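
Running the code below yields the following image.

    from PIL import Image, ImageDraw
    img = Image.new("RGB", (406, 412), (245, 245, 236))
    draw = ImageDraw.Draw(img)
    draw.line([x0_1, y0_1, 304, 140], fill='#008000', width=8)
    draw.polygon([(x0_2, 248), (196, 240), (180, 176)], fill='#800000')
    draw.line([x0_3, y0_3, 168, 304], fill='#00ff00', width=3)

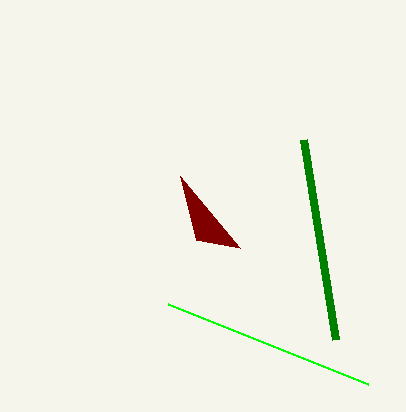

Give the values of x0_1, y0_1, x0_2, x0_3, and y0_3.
x0_1 = 336
y0_1 = 340
x0_2 = 240
x0_3 = 368
y0_3 = 384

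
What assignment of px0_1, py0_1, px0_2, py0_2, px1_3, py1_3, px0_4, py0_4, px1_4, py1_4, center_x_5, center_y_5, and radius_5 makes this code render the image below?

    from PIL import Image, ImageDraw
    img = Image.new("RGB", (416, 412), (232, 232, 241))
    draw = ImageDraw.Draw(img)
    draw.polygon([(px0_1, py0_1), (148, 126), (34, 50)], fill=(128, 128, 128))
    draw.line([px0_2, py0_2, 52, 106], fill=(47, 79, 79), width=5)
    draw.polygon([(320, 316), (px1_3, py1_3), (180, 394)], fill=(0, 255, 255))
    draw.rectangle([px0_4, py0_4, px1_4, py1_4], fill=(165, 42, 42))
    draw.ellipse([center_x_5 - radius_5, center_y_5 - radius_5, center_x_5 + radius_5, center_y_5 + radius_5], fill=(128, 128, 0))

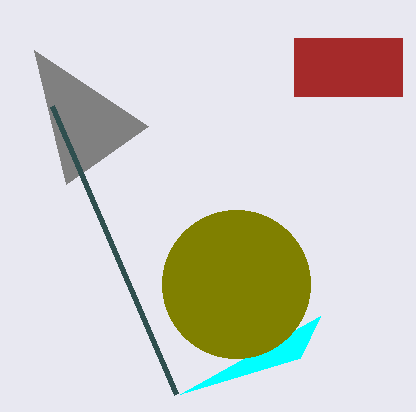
px0_1 = 66
py0_1 = 184
px0_2 = 176
py0_2 = 394
px1_3 = 300
py1_3 = 358
px0_4 = 294
py0_4 = 38
px1_4 = 402
py1_4 = 96
center_x_5 = 236
center_y_5 = 284
radius_5 = 74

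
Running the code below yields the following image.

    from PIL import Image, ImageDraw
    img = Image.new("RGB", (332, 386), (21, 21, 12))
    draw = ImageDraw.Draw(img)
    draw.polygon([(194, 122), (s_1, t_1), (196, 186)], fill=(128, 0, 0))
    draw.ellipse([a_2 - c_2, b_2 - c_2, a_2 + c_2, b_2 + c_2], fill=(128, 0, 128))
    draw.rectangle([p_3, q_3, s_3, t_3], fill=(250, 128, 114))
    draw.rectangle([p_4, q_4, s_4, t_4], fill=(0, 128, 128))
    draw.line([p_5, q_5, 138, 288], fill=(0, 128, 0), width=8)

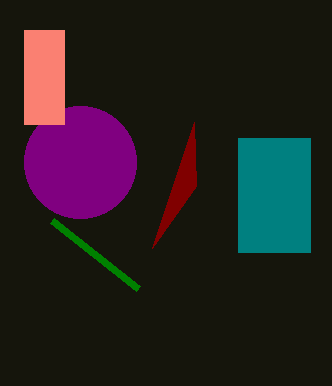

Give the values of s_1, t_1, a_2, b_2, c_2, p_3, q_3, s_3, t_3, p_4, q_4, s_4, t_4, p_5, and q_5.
s_1 = 152, t_1 = 248, a_2 = 80, b_2 = 162, c_2 = 56, p_3 = 24, q_3 = 30, s_3 = 64, t_3 = 124, p_4 = 238, q_4 = 138, s_4 = 310, t_4 = 252, p_5 = 52, q_5 = 220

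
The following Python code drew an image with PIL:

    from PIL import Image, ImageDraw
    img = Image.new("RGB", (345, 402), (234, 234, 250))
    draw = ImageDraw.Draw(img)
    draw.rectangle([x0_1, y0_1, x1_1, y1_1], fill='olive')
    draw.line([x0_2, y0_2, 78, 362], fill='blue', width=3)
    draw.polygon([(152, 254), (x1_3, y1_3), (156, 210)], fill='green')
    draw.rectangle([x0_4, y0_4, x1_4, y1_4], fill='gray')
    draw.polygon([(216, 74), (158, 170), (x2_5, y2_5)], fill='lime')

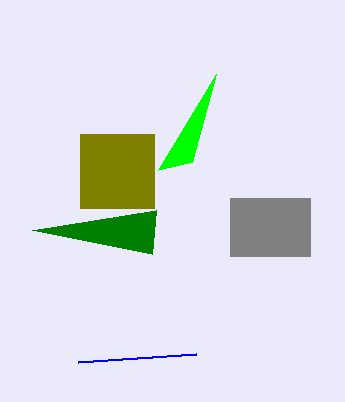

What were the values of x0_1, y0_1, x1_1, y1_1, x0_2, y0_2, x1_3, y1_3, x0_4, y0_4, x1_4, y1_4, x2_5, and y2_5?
x0_1 = 80; y0_1 = 134; x1_1 = 154; y1_1 = 208; x0_2 = 196; y0_2 = 354; x1_3 = 32; y1_3 = 230; x0_4 = 230; y0_4 = 198; x1_4 = 310; y1_4 = 256; x2_5 = 192; y2_5 = 162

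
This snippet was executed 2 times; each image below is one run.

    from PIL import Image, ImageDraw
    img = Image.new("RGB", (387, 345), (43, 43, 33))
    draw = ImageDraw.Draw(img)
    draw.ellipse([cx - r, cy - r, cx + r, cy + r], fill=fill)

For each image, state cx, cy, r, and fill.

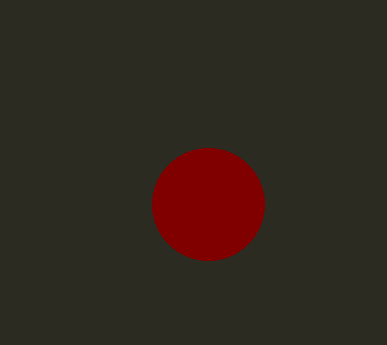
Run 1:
cx = 208; cy = 204; r = 56; fill = 'maroon'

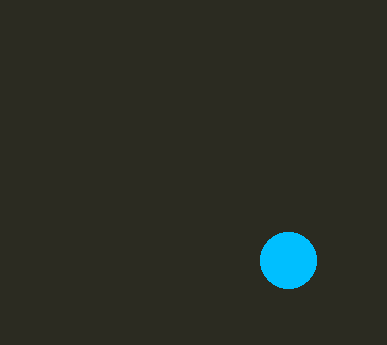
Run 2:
cx = 288, cy = 260, r = 28, fill = 'deepskyblue'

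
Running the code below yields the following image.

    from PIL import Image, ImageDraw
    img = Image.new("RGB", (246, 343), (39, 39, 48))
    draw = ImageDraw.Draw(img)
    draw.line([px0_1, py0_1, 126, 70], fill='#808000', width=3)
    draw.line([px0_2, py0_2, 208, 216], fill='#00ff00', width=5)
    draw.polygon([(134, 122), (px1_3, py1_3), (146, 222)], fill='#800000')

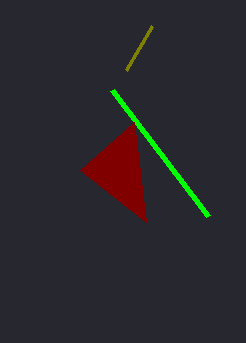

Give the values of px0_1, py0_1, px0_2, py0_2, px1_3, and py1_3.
px0_1 = 152; py0_1 = 26; px0_2 = 112; py0_2 = 90; px1_3 = 80; py1_3 = 170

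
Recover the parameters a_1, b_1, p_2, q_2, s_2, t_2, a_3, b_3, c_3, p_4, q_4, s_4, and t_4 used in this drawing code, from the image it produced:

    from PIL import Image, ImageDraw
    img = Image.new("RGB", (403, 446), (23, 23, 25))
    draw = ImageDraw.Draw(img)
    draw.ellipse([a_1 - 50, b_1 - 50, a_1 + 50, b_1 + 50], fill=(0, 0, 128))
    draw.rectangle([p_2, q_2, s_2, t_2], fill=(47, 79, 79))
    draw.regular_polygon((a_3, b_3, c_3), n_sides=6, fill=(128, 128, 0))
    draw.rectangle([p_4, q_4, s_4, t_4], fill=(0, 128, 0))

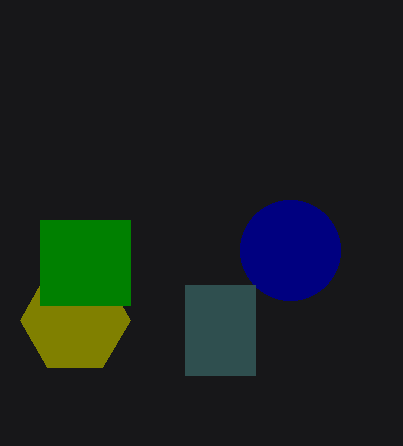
a_1 = 290
b_1 = 250
p_2 = 185
q_2 = 285
s_2 = 255
t_2 = 375
a_3 = 75
b_3 = 320
c_3 = 55
p_4 = 40
q_4 = 220
s_4 = 130
t_4 = 305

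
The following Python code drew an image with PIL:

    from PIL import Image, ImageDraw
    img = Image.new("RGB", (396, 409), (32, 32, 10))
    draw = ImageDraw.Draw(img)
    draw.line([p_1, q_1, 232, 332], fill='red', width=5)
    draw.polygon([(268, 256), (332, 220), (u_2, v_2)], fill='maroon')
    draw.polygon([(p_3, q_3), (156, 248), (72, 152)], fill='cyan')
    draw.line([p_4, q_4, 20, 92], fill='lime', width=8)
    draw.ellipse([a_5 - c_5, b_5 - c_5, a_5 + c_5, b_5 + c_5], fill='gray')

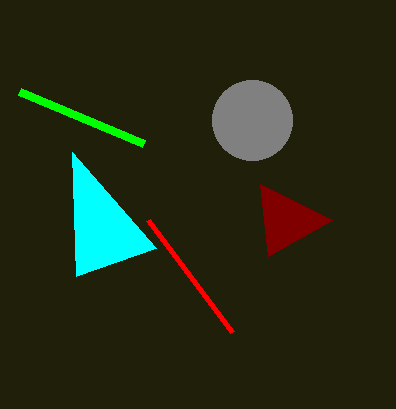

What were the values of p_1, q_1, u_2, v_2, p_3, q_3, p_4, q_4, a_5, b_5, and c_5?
p_1 = 148
q_1 = 220
u_2 = 260
v_2 = 184
p_3 = 76
q_3 = 276
p_4 = 144
q_4 = 144
a_5 = 252
b_5 = 120
c_5 = 40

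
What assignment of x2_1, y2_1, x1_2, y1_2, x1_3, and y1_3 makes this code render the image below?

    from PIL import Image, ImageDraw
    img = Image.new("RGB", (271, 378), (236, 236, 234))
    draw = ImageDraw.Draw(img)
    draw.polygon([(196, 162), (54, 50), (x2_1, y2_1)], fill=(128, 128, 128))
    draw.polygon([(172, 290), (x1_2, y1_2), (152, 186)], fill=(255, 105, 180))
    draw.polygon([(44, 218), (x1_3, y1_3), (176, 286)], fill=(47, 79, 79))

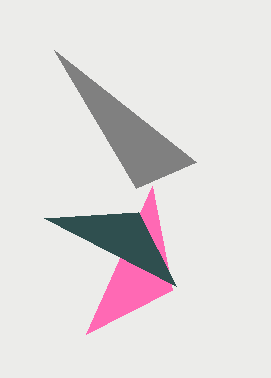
x2_1 = 136
y2_1 = 188
x1_2 = 86
y1_2 = 334
x1_3 = 138
y1_3 = 212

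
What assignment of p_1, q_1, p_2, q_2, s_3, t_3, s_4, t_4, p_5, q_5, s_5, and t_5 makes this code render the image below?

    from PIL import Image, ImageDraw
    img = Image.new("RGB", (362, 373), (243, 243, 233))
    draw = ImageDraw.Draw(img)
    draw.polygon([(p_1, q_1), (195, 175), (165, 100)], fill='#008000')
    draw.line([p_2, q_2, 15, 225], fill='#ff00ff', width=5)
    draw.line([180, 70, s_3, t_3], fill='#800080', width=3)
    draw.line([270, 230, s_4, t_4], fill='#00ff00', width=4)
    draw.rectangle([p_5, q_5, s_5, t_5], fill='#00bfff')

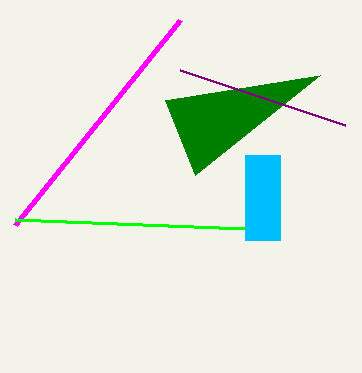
p_1 = 320, q_1 = 75, p_2 = 180, q_2 = 20, s_3 = 345, t_3 = 125, s_4 = 15, t_4 = 220, p_5 = 245, q_5 = 155, s_5 = 280, t_5 = 240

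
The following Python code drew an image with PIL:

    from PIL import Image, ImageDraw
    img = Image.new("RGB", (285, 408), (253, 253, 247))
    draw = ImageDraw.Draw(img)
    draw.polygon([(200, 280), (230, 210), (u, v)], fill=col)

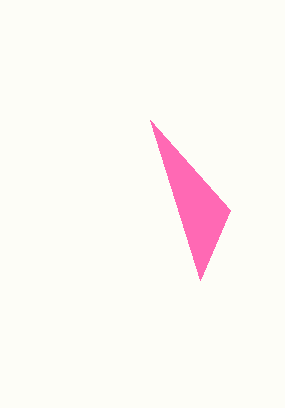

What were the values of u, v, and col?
u = 150; v = 120; col = 'hotpink'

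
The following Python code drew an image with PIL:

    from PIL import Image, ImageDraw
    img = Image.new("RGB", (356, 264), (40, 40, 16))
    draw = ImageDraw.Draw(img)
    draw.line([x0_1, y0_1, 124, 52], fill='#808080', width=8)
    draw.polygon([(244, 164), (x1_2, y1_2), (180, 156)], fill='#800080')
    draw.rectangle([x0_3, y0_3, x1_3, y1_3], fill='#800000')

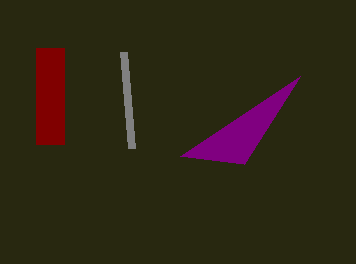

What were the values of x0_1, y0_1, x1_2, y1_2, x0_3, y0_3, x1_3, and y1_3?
x0_1 = 132
y0_1 = 148
x1_2 = 300
y1_2 = 76
x0_3 = 36
y0_3 = 48
x1_3 = 64
y1_3 = 144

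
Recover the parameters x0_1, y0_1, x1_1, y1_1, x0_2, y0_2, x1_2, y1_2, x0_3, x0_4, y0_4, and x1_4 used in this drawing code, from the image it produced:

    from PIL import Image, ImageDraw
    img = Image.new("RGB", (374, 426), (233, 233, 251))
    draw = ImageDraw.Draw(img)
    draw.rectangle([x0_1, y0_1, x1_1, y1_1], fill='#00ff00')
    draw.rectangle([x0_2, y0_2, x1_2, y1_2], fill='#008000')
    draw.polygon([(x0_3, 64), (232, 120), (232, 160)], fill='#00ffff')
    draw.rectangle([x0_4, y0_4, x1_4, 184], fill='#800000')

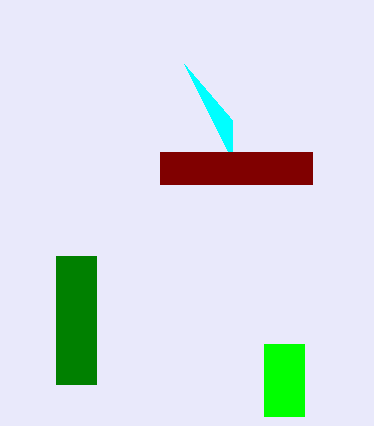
x0_1 = 264; y0_1 = 344; x1_1 = 304; y1_1 = 416; x0_2 = 56; y0_2 = 256; x1_2 = 96; y1_2 = 384; x0_3 = 184; x0_4 = 160; y0_4 = 152; x1_4 = 312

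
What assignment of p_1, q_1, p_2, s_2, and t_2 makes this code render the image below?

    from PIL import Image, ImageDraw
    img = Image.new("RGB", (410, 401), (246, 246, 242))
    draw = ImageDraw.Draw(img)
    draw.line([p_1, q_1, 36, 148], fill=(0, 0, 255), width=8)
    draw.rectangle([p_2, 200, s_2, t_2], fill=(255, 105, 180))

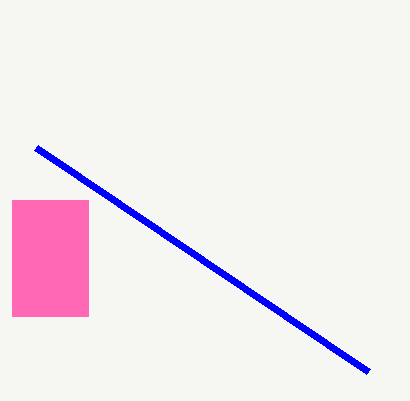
p_1 = 368, q_1 = 372, p_2 = 12, s_2 = 88, t_2 = 316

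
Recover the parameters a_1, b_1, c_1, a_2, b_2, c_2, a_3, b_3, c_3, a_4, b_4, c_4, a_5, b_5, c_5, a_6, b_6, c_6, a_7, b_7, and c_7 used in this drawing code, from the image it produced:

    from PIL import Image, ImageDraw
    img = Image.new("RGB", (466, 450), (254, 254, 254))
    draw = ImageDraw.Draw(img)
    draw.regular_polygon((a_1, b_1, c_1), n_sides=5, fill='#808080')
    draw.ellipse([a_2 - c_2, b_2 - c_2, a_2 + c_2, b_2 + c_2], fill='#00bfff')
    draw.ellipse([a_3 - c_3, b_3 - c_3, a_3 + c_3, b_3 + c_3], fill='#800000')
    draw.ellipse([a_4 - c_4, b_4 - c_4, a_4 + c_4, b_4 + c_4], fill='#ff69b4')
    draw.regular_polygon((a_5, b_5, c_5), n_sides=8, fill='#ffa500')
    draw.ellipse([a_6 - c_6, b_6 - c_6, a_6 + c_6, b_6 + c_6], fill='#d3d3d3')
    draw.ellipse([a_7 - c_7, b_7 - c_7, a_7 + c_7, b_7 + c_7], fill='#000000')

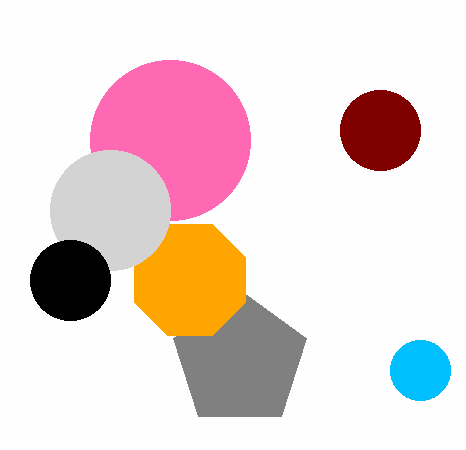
a_1 = 240
b_1 = 360
c_1 = 70
a_2 = 420
b_2 = 370
c_2 = 30
a_3 = 380
b_3 = 130
c_3 = 40
a_4 = 170
b_4 = 140
c_4 = 80
a_5 = 190
b_5 = 280
c_5 = 60
a_6 = 110
b_6 = 210
c_6 = 60
a_7 = 70
b_7 = 280
c_7 = 40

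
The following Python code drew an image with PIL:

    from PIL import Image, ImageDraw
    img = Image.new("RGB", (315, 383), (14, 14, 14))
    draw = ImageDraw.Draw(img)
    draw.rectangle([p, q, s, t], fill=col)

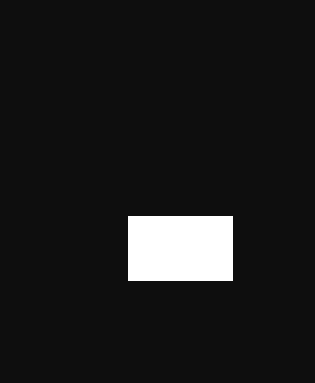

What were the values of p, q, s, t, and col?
p = 128; q = 216; s = 232; t = 280; col = 'white'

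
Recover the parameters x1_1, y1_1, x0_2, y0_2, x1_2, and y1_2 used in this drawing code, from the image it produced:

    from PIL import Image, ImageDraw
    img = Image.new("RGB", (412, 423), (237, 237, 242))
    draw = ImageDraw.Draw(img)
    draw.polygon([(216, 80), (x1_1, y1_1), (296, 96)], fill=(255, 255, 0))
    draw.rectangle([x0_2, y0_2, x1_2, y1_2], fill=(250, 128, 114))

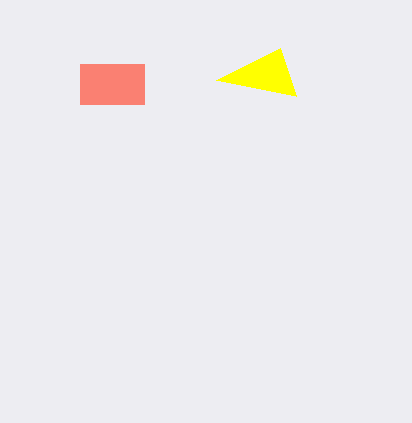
x1_1 = 280, y1_1 = 48, x0_2 = 80, y0_2 = 64, x1_2 = 144, y1_2 = 104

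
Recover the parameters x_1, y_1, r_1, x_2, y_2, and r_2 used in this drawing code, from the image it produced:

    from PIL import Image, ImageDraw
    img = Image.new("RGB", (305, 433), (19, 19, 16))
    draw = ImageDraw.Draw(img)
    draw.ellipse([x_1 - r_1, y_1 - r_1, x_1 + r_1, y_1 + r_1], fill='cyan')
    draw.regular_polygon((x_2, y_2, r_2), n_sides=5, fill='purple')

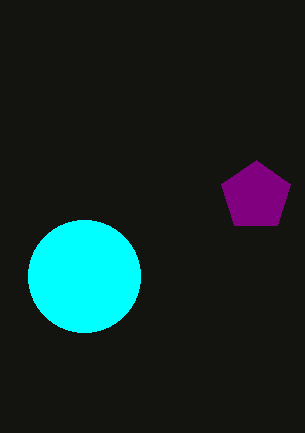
x_1 = 84; y_1 = 276; r_1 = 56; x_2 = 256; y_2 = 196; r_2 = 36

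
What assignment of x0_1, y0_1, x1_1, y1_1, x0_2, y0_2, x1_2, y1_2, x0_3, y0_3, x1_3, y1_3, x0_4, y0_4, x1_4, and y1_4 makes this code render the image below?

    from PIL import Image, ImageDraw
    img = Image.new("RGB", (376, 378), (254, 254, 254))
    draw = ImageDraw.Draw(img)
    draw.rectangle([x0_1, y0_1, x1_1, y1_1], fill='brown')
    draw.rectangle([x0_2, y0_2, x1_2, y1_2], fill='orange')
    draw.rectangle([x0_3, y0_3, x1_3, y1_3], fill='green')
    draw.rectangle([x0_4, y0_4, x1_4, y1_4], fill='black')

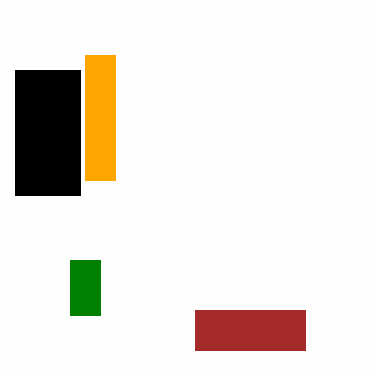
x0_1 = 195
y0_1 = 310
x1_1 = 305
y1_1 = 350
x0_2 = 85
y0_2 = 55
x1_2 = 115
y1_2 = 180
x0_3 = 70
y0_3 = 260
x1_3 = 100
y1_3 = 315
x0_4 = 15
y0_4 = 70
x1_4 = 80
y1_4 = 195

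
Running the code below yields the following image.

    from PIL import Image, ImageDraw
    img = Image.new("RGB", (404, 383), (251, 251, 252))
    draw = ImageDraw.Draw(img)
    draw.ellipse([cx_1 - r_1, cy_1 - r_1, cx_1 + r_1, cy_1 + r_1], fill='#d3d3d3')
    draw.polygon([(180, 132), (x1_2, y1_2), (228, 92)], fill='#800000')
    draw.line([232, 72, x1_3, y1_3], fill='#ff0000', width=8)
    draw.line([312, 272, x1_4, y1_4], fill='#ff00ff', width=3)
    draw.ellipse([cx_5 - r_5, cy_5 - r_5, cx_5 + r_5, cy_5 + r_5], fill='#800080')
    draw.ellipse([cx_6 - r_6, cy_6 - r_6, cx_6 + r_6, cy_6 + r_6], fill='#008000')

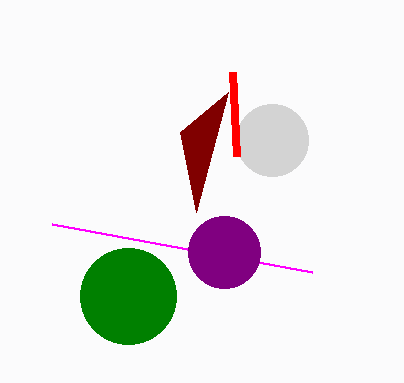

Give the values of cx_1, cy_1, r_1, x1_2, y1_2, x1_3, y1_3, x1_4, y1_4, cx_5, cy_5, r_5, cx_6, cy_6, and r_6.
cx_1 = 272
cy_1 = 140
r_1 = 36
x1_2 = 196
y1_2 = 212
x1_3 = 236
y1_3 = 156
x1_4 = 52
y1_4 = 224
cx_5 = 224
cy_5 = 252
r_5 = 36
cx_6 = 128
cy_6 = 296
r_6 = 48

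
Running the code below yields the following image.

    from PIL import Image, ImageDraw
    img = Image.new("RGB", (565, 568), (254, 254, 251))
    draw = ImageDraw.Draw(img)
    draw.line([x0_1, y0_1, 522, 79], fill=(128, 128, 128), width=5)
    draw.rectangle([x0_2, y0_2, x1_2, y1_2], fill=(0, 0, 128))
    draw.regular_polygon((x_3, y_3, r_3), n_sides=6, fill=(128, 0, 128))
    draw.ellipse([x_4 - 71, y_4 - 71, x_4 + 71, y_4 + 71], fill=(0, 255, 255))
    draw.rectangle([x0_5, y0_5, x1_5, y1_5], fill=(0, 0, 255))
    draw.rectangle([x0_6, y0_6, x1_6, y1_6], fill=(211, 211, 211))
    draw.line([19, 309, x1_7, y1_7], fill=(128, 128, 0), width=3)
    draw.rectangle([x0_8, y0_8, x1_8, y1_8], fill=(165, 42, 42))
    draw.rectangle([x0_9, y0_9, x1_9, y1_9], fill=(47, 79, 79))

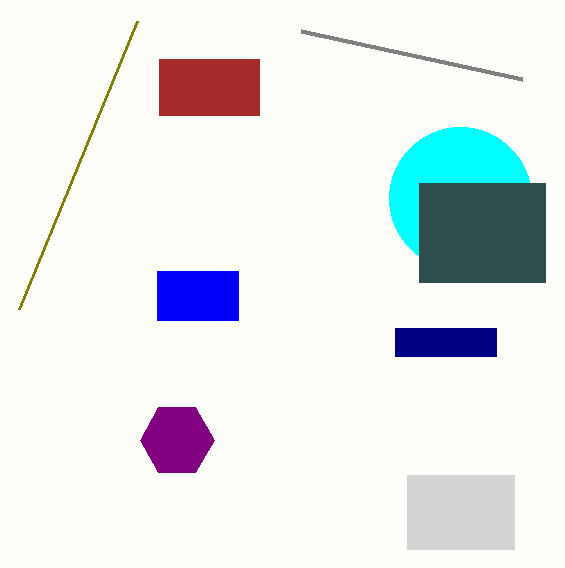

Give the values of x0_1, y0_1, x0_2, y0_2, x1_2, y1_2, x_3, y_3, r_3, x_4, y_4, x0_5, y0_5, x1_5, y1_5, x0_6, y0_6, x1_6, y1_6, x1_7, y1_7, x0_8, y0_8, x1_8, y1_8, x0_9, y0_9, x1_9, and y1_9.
x0_1 = 301
y0_1 = 31
x0_2 = 395
y0_2 = 328
x1_2 = 496
y1_2 = 356
x_3 = 177
y_3 = 440
r_3 = 37
x_4 = 460
y_4 = 198
x0_5 = 157
y0_5 = 271
x1_5 = 238
y1_5 = 320
x0_6 = 407
y0_6 = 475
x1_6 = 514
y1_6 = 549
x1_7 = 137
y1_7 = 21
x0_8 = 159
y0_8 = 59
x1_8 = 259
y1_8 = 115
x0_9 = 419
y0_9 = 183
x1_9 = 545
y1_9 = 282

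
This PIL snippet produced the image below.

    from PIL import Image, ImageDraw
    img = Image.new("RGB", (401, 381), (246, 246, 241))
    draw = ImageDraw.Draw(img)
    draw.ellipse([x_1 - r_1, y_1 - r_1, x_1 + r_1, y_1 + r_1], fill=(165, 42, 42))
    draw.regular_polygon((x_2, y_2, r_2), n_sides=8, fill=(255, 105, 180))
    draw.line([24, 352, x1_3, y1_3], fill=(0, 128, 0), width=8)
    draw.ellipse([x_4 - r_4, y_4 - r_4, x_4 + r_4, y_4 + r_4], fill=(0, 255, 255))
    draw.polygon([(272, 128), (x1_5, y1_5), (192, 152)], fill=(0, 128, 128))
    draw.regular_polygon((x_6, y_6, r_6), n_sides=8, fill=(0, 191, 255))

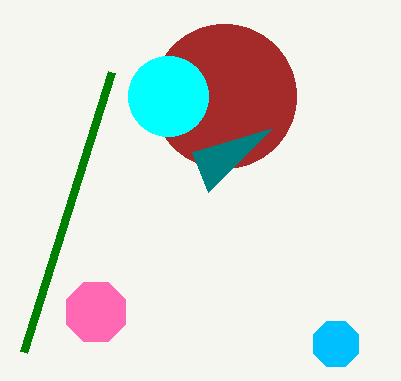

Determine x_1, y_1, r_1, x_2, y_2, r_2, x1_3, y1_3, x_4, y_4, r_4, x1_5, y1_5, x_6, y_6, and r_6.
x_1 = 224; y_1 = 96; r_1 = 72; x_2 = 96; y_2 = 312; r_2 = 32; x1_3 = 112; y1_3 = 72; x_4 = 168; y_4 = 96; r_4 = 40; x1_5 = 208; y1_5 = 192; x_6 = 336; y_6 = 344; r_6 = 24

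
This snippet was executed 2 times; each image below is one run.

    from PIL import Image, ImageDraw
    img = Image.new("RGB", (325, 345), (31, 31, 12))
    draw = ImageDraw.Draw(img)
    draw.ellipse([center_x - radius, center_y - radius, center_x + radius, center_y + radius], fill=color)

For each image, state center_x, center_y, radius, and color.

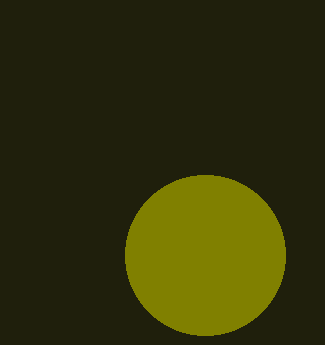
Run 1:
center_x = 205
center_y = 255
radius = 80
color = 'olive'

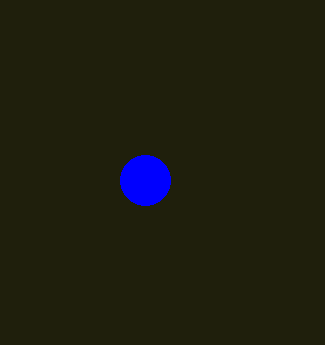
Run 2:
center_x = 145; center_y = 180; radius = 25; color = 'blue'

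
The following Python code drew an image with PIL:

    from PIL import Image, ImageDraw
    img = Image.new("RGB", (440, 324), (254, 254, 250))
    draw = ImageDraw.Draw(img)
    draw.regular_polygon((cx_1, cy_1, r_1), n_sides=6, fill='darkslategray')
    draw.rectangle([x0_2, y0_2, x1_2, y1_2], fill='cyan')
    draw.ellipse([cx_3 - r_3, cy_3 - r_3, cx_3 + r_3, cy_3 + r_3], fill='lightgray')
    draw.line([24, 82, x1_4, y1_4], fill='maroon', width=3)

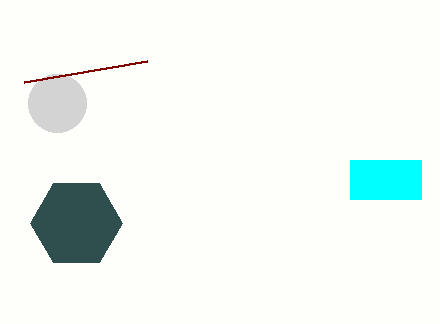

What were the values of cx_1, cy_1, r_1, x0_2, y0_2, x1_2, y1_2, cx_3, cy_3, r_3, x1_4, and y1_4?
cx_1 = 76; cy_1 = 223; r_1 = 46; x0_2 = 350; y0_2 = 160; x1_2 = 421; y1_2 = 199; cx_3 = 57; cy_3 = 103; r_3 = 29; x1_4 = 147; y1_4 = 61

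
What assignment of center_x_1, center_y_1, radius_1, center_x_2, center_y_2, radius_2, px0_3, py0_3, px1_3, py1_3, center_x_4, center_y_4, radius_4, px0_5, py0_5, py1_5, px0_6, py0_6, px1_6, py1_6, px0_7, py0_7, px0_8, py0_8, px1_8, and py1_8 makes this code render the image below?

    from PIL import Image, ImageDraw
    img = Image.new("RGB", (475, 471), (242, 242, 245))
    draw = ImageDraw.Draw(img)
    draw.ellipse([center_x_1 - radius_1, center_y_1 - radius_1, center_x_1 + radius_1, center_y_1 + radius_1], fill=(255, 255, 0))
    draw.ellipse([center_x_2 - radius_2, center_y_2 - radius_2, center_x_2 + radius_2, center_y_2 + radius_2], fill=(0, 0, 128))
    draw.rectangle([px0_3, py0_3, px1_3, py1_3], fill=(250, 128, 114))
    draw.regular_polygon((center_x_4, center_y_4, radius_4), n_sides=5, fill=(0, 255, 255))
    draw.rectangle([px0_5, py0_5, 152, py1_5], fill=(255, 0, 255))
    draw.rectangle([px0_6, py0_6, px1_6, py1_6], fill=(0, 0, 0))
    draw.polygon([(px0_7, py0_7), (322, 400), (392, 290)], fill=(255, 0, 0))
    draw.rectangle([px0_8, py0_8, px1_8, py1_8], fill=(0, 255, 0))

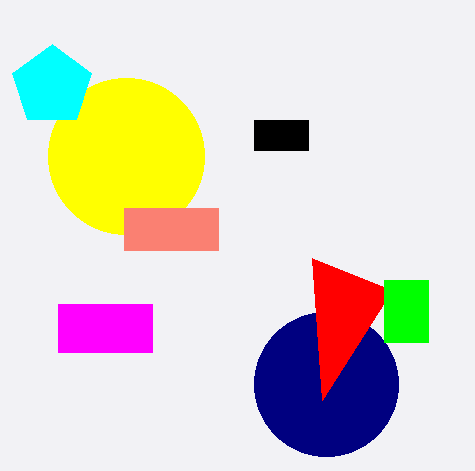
center_x_1 = 126, center_y_1 = 156, radius_1 = 78, center_x_2 = 326, center_y_2 = 384, radius_2 = 72, px0_3 = 124, py0_3 = 208, px1_3 = 218, py1_3 = 250, center_x_4 = 52, center_y_4 = 86, radius_4 = 42, px0_5 = 58, py0_5 = 304, py1_5 = 352, px0_6 = 254, py0_6 = 120, px1_6 = 308, py1_6 = 150, px0_7 = 312, py0_7 = 258, px0_8 = 384, py0_8 = 280, px1_8 = 428, py1_8 = 342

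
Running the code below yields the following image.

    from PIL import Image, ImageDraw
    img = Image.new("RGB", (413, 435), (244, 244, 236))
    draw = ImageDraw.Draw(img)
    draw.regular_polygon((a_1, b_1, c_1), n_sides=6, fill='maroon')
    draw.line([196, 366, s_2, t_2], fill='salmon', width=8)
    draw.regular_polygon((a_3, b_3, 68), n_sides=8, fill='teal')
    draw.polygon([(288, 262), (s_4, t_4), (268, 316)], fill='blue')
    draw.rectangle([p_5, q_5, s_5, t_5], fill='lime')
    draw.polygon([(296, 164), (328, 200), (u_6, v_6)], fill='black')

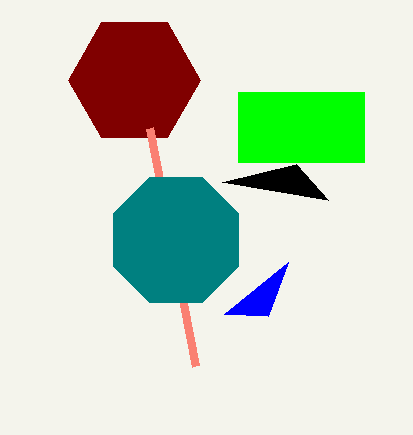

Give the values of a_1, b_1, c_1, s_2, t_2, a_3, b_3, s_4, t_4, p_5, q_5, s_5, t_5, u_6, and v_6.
a_1 = 134
b_1 = 80
c_1 = 66
s_2 = 150
t_2 = 128
a_3 = 176
b_3 = 240
s_4 = 224
t_4 = 314
p_5 = 238
q_5 = 92
s_5 = 364
t_5 = 162
u_6 = 222
v_6 = 182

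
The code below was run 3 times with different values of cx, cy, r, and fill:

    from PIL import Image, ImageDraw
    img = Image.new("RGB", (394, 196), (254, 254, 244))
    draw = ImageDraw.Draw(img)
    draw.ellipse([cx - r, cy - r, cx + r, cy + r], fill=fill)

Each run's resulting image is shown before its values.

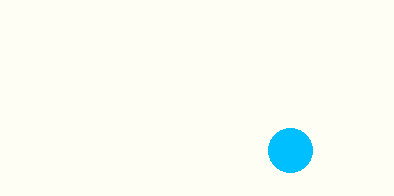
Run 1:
cx = 290; cy = 150; r = 22; fill = 'deepskyblue'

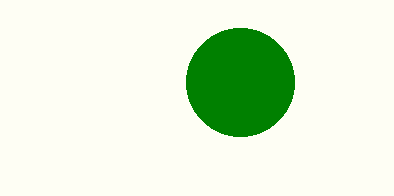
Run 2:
cx = 240; cy = 82; r = 54; fill = 'green'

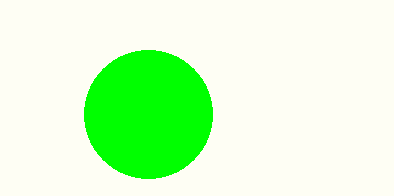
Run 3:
cx = 148, cy = 114, r = 64, fill = 'lime'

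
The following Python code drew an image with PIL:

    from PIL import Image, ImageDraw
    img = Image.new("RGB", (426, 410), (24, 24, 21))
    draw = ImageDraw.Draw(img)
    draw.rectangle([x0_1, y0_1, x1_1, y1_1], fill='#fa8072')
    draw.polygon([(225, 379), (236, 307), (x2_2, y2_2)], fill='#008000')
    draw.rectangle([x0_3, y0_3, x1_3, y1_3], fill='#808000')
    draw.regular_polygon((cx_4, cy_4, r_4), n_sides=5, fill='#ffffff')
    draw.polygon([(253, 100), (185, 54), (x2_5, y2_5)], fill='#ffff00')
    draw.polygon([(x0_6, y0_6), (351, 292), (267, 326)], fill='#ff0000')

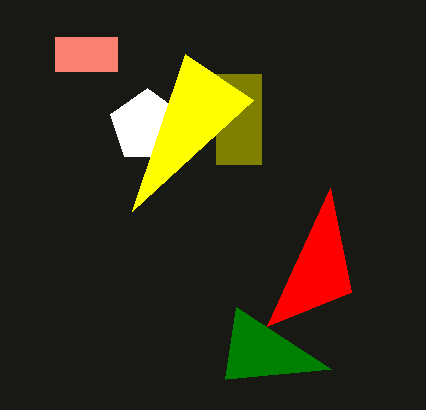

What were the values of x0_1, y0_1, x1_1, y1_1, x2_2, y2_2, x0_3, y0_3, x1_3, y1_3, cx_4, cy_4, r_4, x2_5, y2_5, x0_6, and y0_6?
x0_1 = 55
y0_1 = 37
x1_1 = 117
y1_1 = 71
x2_2 = 331
y2_2 = 369
x0_3 = 216
y0_3 = 74
x1_3 = 261
y1_3 = 164
cx_4 = 147
cy_4 = 126
r_4 = 38
x2_5 = 132
y2_5 = 211
x0_6 = 330
y0_6 = 188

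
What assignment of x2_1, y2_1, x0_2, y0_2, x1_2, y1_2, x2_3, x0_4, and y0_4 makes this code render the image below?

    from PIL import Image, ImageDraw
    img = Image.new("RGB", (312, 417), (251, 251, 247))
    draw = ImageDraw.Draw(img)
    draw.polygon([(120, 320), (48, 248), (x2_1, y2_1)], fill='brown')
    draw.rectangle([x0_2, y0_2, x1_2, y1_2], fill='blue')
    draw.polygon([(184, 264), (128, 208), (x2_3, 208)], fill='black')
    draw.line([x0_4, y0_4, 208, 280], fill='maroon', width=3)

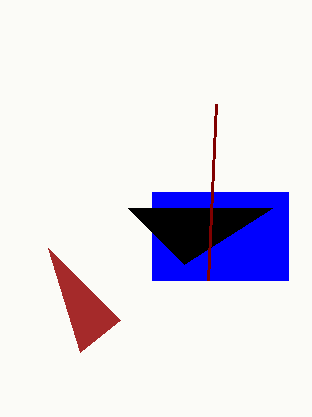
x2_1 = 80; y2_1 = 352; x0_2 = 152; y0_2 = 192; x1_2 = 288; y1_2 = 280; x2_3 = 272; x0_4 = 216; y0_4 = 104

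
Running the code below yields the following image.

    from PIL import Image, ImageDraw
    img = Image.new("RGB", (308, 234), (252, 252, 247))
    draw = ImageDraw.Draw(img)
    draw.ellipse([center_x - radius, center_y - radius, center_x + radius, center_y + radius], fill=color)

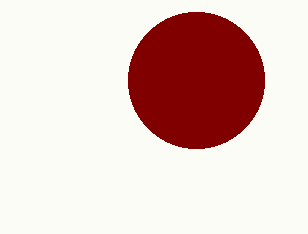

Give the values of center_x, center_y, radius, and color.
center_x = 196; center_y = 80; radius = 68; color = 'maroon'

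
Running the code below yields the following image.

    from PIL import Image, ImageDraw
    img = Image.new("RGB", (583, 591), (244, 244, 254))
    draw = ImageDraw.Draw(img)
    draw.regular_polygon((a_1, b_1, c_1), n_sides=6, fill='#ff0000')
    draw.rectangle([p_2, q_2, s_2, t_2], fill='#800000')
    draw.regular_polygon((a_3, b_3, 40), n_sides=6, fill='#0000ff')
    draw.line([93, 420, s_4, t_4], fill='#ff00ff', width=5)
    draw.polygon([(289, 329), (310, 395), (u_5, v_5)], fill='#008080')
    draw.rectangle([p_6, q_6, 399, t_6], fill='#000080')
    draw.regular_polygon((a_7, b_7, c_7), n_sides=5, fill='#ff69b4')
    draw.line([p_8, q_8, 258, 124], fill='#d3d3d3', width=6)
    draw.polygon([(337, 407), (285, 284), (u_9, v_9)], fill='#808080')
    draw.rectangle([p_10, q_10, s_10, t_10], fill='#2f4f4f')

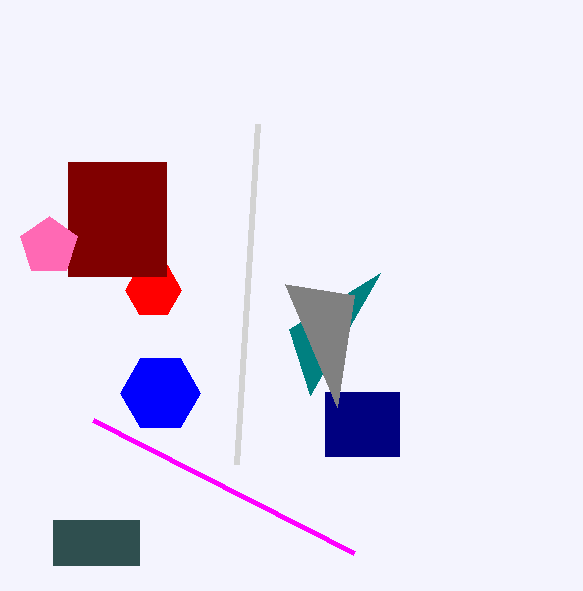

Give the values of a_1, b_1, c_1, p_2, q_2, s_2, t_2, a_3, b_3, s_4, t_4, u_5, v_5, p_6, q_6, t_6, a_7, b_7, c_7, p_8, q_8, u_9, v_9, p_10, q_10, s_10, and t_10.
a_1 = 153; b_1 = 290; c_1 = 28; p_2 = 68; q_2 = 162; s_2 = 166; t_2 = 276; a_3 = 160; b_3 = 393; s_4 = 354; t_4 = 553; u_5 = 380; v_5 = 273; p_6 = 325; q_6 = 392; t_6 = 456; a_7 = 49; b_7 = 246; c_7 = 30; p_8 = 237; q_8 = 464; u_9 = 354; v_9 = 295; p_10 = 53; q_10 = 520; s_10 = 139; t_10 = 565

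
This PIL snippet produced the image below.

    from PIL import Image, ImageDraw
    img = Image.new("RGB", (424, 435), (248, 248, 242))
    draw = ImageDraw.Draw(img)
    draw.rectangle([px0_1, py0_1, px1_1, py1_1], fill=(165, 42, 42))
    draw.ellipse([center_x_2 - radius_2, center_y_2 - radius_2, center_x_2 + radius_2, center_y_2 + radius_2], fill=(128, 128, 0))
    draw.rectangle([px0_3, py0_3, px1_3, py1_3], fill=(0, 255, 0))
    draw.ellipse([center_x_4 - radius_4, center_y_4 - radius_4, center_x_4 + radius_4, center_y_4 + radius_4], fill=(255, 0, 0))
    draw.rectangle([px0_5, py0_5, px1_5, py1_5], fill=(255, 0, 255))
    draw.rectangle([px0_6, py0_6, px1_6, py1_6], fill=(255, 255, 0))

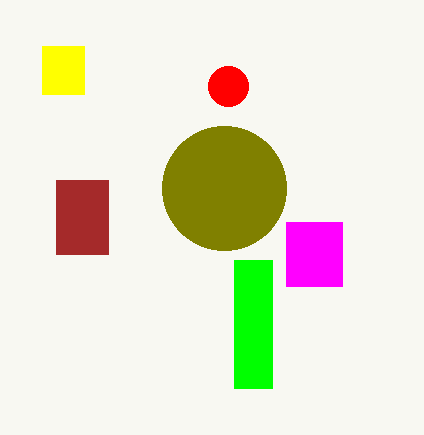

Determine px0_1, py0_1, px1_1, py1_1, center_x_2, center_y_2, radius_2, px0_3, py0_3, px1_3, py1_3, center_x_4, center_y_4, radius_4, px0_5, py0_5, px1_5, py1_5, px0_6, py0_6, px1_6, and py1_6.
px0_1 = 56; py0_1 = 180; px1_1 = 108; py1_1 = 254; center_x_2 = 224; center_y_2 = 188; radius_2 = 62; px0_3 = 234; py0_3 = 260; px1_3 = 272; py1_3 = 388; center_x_4 = 228; center_y_4 = 86; radius_4 = 20; px0_5 = 286; py0_5 = 222; px1_5 = 342; py1_5 = 286; px0_6 = 42; py0_6 = 46; px1_6 = 84; py1_6 = 94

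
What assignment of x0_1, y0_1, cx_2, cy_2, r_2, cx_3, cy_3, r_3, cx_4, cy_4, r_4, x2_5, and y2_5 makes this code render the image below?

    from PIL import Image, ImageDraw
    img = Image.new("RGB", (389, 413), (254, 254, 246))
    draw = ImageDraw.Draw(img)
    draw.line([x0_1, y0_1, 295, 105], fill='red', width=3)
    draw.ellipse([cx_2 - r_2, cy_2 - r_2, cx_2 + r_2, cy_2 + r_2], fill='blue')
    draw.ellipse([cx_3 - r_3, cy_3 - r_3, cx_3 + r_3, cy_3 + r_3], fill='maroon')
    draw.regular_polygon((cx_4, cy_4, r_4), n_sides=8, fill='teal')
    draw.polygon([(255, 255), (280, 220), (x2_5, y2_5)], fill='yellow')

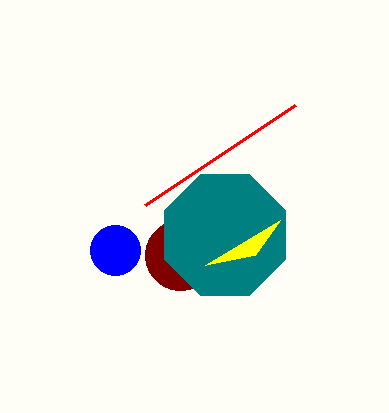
x0_1 = 145
y0_1 = 205
cx_2 = 115
cy_2 = 250
r_2 = 25
cx_3 = 180
cy_3 = 255
r_3 = 35
cx_4 = 225
cy_4 = 235
r_4 = 65
x2_5 = 205
y2_5 = 265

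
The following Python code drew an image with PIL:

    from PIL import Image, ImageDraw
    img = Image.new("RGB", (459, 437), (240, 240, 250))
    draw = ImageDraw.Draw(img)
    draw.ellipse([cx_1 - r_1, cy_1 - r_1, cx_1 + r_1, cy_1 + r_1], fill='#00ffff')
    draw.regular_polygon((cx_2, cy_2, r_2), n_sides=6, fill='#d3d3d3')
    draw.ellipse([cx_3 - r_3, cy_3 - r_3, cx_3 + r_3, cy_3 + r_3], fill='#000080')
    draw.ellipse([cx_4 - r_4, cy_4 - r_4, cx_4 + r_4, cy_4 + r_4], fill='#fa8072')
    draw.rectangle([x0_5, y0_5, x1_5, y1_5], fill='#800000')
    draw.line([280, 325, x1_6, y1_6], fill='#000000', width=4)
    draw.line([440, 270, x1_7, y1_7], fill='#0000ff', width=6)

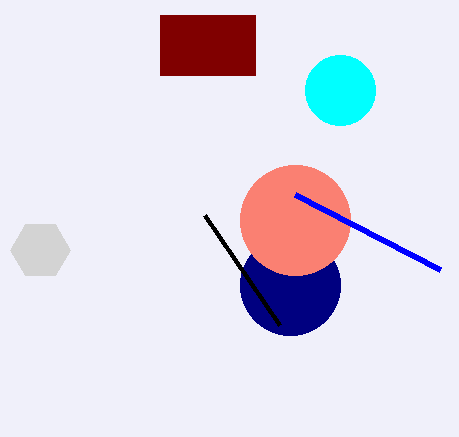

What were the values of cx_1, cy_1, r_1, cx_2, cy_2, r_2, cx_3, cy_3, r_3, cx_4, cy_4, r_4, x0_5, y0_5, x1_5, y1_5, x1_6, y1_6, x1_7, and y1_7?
cx_1 = 340
cy_1 = 90
r_1 = 35
cx_2 = 40
cy_2 = 250
r_2 = 30
cx_3 = 290
cy_3 = 285
r_3 = 50
cx_4 = 295
cy_4 = 220
r_4 = 55
x0_5 = 160
y0_5 = 15
x1_5 = 255
y1_5 = 75
x1_6 = 205
y1_6 = 215
x1_7 = 295
y1_7 = 195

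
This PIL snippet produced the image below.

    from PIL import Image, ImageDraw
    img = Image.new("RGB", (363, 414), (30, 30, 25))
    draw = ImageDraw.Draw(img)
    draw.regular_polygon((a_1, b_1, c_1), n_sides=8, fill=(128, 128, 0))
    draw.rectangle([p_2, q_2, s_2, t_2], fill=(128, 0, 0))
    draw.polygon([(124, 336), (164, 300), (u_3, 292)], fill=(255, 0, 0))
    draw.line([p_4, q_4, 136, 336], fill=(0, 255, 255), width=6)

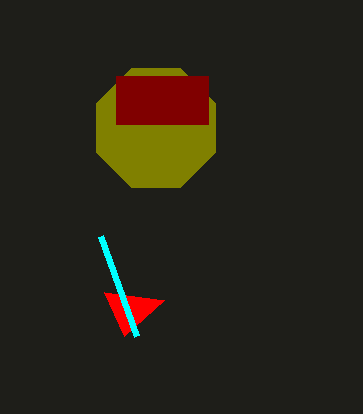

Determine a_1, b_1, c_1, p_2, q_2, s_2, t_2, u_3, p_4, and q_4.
a_1 = 156, b_1 = 128, c_1 = 64, p_2 = 116, q_2 = 76, s_2 = 208, t_2 = 124, u_3 = 104, p_4 = 100, q_4 = 236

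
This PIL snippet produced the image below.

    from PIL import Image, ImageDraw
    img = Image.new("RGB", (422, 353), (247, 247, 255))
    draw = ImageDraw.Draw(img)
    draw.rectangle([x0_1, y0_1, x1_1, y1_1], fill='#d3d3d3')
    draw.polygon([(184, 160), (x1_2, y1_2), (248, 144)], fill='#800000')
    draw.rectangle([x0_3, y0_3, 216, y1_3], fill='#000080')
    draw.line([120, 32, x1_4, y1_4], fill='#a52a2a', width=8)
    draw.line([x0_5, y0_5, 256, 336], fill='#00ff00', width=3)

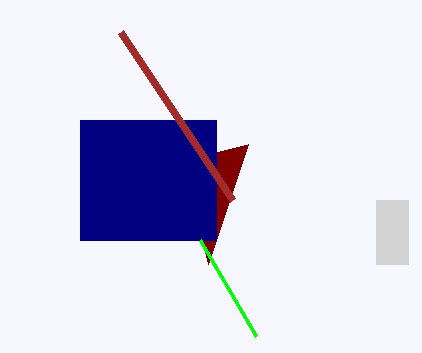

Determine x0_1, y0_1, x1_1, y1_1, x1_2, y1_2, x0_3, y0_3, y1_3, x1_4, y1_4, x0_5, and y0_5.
x0_1 = 376, y0_1 = 200, x1_1 = 408, y1_1 = 264, x1_2 = 208, y1_2 = 264, x0_3 = 80, y0_3 = 120, y1_3 = 240, x1_4 = 232, y1_4 = 200, x0_5 = 200, y0_5 = 240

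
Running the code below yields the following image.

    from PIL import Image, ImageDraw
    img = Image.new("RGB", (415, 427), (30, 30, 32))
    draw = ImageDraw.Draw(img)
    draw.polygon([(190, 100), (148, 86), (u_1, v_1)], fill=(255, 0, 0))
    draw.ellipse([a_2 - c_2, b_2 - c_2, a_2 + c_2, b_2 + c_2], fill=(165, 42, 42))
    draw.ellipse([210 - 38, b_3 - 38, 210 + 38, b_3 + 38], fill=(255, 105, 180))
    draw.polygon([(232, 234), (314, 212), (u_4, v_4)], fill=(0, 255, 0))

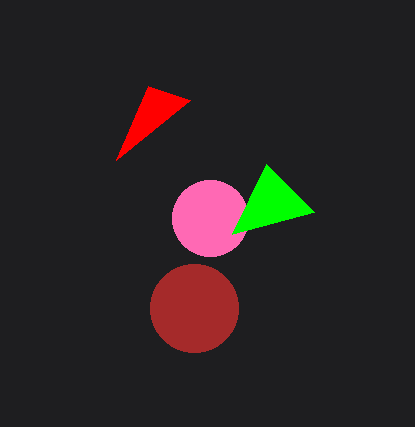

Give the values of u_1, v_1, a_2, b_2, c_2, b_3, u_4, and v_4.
u_1 = 116, v_1 = 160, a_2 = 194, b_2 = 308, c_2 = 44, b_3 = 218, u_4 = 266, v_4 = 164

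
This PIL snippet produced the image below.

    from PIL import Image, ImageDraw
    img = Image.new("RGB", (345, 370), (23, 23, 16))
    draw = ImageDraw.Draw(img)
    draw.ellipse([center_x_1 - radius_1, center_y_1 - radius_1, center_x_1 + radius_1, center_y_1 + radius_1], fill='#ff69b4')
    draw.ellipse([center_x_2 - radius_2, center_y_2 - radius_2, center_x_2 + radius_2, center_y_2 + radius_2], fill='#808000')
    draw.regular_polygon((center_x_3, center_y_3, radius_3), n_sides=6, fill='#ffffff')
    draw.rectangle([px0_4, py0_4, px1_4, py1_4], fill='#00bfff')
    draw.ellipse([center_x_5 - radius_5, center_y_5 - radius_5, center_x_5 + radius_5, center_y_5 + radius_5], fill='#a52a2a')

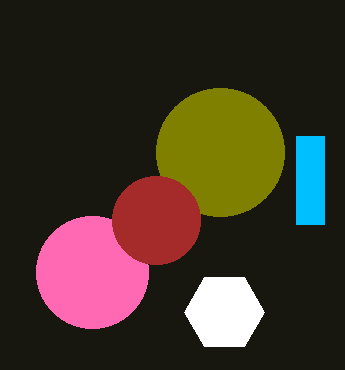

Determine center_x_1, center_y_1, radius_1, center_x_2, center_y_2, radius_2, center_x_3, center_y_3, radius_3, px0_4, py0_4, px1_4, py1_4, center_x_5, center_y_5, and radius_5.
center_x_1 = 92
center_y_1 = 272
radius_1 = 56
center_x_2 = 220
center_y_2 = 152
radius_2 = 64
center_x_3 = 224
center_y_3 = 312
radius_3 = 40
px0_4 = 296
py0_4 = 136
px1_4 = 324
py1_4 = 224
center_x_5 = 156
center_y_5 = 220
radius_5 = 44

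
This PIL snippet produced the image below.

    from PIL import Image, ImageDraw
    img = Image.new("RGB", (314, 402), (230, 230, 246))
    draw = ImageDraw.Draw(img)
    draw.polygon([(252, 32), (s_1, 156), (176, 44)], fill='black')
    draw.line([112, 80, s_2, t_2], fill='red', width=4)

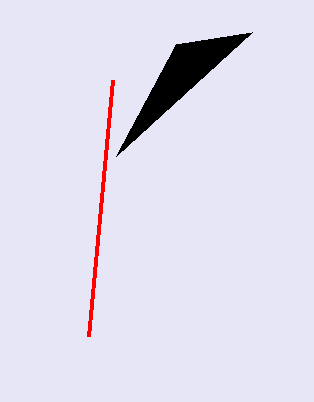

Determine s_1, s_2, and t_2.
s_1 = 116; s_2 = 88; t_2 = 336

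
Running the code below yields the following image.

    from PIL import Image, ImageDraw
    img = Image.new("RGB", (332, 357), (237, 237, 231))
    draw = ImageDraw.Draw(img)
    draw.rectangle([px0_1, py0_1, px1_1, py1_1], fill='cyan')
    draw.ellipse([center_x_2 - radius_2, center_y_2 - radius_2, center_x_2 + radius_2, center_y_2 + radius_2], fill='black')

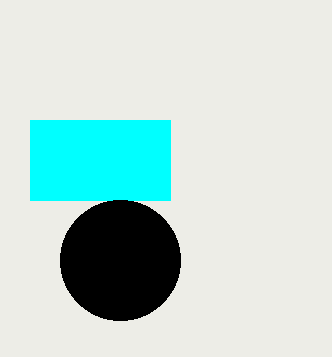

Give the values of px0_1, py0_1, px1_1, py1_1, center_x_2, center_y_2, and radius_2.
px0_1 = 30
py0_1 = 120
px1_1 = 170
py1_1 = 200
center_x_2 = 120
center_y_2 = 260
radius_2 = 60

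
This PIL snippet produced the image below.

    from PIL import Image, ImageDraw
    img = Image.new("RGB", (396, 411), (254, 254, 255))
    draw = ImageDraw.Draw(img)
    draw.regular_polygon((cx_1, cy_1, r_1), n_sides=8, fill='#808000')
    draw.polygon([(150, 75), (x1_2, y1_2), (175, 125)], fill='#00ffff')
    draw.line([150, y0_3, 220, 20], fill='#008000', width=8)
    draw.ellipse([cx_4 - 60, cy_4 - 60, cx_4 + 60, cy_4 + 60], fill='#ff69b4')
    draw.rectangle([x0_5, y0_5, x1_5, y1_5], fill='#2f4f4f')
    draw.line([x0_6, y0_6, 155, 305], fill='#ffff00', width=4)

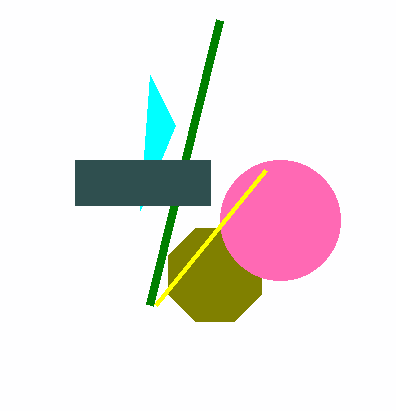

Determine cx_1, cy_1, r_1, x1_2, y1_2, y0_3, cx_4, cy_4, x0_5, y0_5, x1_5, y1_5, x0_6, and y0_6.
cx_1 = 215, cy_1 = 275, r_1 = 50, x1_2 = 140, y1_2 = 210, y0_3 = 305, cx_4 = 280, cy_4 = 220, x0_5 = 75, y0_5 = 160, x1_5 = 210, y1_5 = 205, x0_6 = 265, y0_6 = 170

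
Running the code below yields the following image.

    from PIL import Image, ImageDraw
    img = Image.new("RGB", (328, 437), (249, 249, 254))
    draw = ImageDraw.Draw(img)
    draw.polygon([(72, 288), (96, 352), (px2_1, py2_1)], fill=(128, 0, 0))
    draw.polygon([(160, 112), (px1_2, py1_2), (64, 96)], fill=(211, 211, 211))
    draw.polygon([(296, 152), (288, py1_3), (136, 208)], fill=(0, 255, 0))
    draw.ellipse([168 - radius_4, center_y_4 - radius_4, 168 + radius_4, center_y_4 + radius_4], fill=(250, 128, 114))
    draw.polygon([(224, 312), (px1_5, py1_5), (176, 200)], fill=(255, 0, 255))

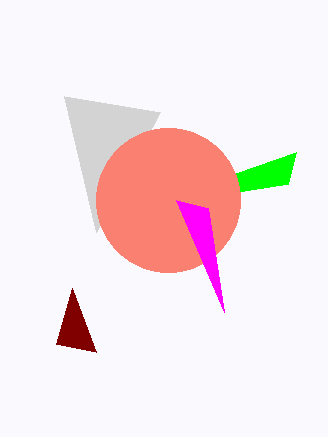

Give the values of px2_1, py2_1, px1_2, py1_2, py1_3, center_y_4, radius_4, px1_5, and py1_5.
px2_1 = 56, py2_1 = 344, px1_2 = 96, py1_2 = 232, py1_3 = 184, center_y_4 = 200, radius_4 = 72, px1_5 = 208, py1_5 = 208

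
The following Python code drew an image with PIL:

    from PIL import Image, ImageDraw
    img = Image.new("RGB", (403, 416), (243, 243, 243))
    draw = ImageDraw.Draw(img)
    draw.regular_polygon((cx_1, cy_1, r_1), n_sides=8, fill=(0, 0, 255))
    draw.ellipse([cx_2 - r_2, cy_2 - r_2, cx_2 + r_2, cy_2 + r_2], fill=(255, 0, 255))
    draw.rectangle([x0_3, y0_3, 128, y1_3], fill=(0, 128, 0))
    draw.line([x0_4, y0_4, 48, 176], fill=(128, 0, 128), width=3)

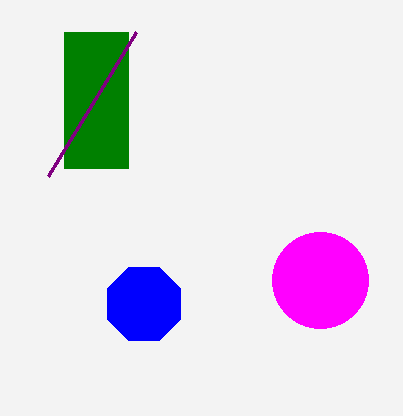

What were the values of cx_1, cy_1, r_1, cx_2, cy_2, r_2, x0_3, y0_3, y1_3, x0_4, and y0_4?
cx_1 = 144, cy_1 = 304, r_1 = 40, cx_2 = 320, cy_2 = 280, r_2 = 48, x0_3 = 64, y0_3 = 32, y1_3 = 168, x0_4 = 136, y0_4 = 32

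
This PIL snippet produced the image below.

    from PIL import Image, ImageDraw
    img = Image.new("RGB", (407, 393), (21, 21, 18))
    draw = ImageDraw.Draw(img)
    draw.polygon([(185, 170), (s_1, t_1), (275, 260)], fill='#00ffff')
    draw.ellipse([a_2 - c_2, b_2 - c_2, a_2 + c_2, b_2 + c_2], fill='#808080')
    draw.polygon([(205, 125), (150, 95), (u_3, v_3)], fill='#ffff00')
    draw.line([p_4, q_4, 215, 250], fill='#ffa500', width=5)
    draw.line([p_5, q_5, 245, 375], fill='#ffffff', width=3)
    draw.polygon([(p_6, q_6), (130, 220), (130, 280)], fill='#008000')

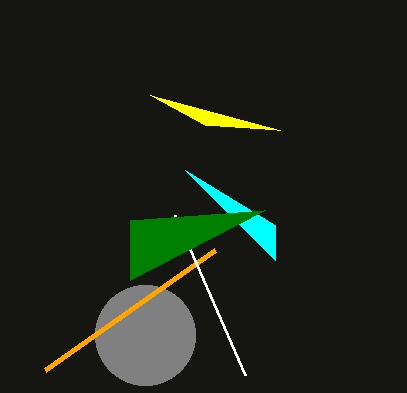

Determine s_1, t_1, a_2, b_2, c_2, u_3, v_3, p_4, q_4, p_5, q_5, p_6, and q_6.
s_1 = 275; t_1 = 225; a_2 = 145; b_2 = 335; c_2 = 50; u_3 = 280; v_3 = 130; p_4 = 45; q_4 = 370; p_5 = 175; q_5 = 215; p_6 = 265; q_6 = 210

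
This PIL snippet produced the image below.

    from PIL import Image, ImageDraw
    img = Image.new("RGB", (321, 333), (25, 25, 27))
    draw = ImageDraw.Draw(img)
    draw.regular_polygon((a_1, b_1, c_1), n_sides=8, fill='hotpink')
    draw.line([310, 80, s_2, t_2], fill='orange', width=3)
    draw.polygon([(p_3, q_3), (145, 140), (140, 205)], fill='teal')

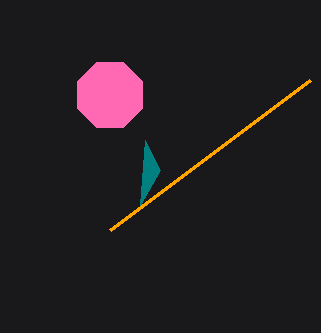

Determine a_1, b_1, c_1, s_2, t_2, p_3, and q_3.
a_1 = 110, b_1 = 95, c_1 = 35, s_2 = 110, t_2 = 230, p_3 = 160, q_3 = 170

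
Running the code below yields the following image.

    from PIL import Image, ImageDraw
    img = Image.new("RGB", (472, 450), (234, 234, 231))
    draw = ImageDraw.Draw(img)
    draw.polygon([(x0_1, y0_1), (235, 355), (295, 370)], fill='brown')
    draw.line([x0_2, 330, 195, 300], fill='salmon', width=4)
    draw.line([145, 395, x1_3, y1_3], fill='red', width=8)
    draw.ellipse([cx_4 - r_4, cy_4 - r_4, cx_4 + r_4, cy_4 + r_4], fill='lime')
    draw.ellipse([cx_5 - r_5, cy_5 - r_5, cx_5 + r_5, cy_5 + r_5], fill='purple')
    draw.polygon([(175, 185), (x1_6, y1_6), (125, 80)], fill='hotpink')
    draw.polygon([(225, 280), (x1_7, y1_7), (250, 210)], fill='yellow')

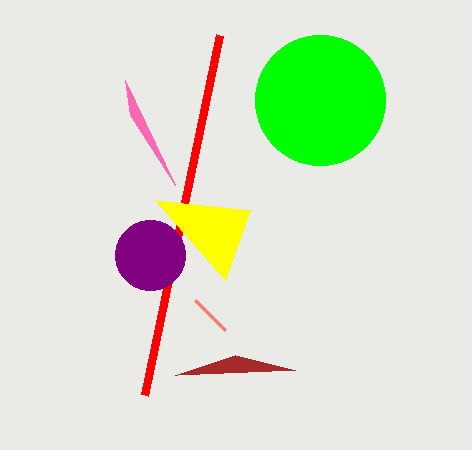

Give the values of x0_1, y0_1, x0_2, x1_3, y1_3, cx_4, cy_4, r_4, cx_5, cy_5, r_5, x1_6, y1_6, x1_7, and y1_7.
x0_1 = 175; y0_1 = 375; x0_2 = 225; x1_3 = 220; y1_3 = 35; cx_4 = 320; cy_4 = 100; r_4 = 65; cx_5 = 150; cy_5 = 255; r_5 = 35; x1_6 = 130; y1_6 = 115; x1_7 = 155; y1_7 = 200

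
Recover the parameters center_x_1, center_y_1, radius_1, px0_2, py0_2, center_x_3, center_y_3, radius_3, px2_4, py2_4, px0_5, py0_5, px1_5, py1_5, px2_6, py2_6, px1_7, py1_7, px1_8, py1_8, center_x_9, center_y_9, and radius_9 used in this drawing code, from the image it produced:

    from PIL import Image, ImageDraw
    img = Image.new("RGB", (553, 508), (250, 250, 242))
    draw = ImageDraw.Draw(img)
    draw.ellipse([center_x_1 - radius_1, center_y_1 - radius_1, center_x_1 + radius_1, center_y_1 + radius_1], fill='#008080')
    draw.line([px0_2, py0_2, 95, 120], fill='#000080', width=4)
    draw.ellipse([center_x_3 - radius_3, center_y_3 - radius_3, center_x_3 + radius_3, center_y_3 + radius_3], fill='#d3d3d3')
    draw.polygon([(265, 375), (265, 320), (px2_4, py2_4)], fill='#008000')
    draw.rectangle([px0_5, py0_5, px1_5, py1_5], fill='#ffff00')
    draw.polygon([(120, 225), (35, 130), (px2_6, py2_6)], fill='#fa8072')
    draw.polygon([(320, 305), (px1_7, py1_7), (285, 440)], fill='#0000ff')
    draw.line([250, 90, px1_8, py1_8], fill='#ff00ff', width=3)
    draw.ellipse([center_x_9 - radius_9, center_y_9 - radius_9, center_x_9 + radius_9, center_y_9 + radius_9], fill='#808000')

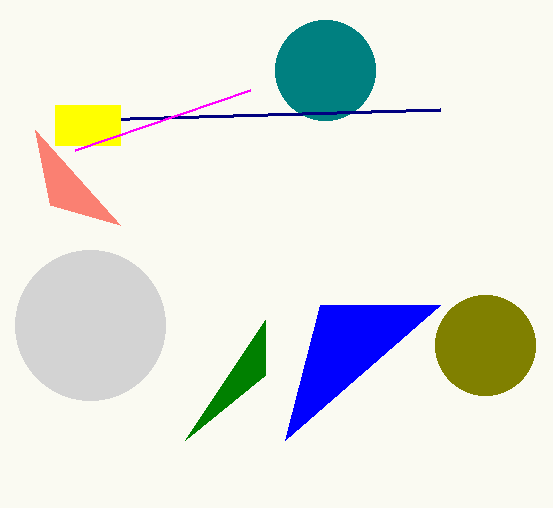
center_x_1 = 325, center_y_1 = 70, radius_1 = 50, px0_2 = 440, py0_2 = 110, center_x_3 = 90, center_y_3 = 325, radius_3 = 75, px2_4 = 185, py2_4 = 440, px0_5 = 55, py0_5 = 105, px1_5 = 120, py1_5 = 145, px2_6 = 50, py2_6 = 205, px1_7 = 440, py1_7 = 305, px1_8 = 75, py1_8 = 150, center_x_9 = 485, center_y_9 = 345, radius_9 = 50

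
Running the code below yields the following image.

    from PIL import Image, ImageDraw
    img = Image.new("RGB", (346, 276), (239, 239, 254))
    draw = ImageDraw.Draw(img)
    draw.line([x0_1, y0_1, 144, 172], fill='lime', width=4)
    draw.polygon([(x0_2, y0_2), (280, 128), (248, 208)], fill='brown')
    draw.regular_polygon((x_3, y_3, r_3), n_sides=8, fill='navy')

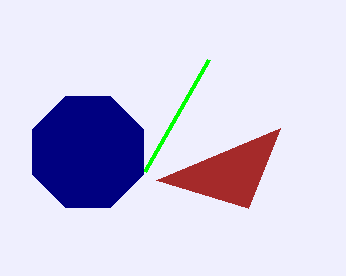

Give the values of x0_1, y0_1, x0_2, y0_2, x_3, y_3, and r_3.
x0_1 = 208; y0_1 = 60; x0_2 = 156; y0_2 = 180; x_3 = 88; y_3 = 152; r_3 = 60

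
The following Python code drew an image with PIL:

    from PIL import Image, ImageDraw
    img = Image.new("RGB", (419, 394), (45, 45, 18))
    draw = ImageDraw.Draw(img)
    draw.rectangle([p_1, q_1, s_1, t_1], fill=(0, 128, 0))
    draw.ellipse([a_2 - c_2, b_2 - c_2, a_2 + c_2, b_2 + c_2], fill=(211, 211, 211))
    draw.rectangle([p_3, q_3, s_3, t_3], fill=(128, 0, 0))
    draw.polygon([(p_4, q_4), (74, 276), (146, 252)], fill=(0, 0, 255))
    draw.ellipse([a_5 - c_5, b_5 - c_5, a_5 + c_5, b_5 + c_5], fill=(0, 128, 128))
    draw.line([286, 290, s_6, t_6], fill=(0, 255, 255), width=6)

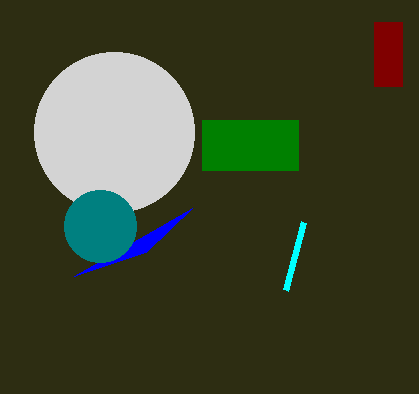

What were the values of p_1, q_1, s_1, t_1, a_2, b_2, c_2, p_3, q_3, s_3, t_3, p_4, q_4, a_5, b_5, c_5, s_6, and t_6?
p_1 = 202, q_1 = 120, s_1 = 298, t_1 = 170, a_2 = 114, b_2 = 132, c_2 = 80, p_3 = 374, q_3 = 22, s_3 = 402, t_3 = 86, p_4 = 192, q_4 = 208, a_5 = 100, b_5 = 226, c_5 = 36, s_6 = 304, t_6 = 222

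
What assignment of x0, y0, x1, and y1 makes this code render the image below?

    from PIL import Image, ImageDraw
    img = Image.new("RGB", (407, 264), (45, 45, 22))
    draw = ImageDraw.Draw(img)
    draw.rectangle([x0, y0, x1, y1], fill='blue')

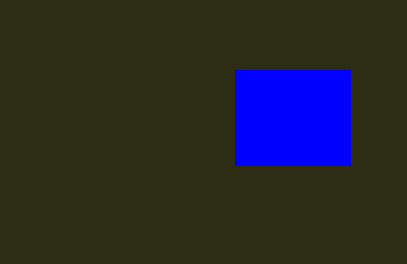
x0 = 235
y0 = 70
x1 = 350
y1 = 165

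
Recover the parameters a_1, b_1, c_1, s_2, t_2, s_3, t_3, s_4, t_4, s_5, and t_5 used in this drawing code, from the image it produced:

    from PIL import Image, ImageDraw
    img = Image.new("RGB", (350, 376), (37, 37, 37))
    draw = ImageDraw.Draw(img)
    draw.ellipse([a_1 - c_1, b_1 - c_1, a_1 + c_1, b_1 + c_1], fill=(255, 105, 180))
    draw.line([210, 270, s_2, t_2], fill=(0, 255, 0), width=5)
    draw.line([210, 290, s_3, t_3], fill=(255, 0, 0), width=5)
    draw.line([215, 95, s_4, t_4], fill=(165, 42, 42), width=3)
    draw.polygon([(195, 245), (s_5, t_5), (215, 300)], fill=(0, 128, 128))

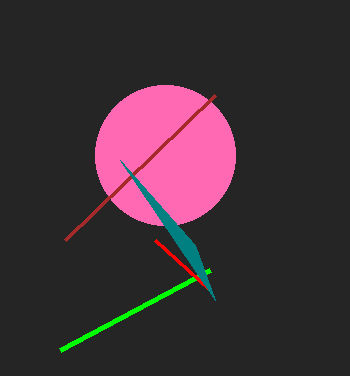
a_1 = 165; b_1 = 155; c_1 = 70; s_2 = 60; t_2 = 350; s_3 = 155; t_3 = 240; s_4 = 65; t_4 = 240; s_5 = 120; t_5 = 160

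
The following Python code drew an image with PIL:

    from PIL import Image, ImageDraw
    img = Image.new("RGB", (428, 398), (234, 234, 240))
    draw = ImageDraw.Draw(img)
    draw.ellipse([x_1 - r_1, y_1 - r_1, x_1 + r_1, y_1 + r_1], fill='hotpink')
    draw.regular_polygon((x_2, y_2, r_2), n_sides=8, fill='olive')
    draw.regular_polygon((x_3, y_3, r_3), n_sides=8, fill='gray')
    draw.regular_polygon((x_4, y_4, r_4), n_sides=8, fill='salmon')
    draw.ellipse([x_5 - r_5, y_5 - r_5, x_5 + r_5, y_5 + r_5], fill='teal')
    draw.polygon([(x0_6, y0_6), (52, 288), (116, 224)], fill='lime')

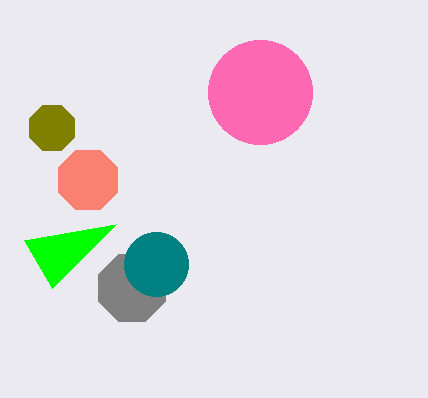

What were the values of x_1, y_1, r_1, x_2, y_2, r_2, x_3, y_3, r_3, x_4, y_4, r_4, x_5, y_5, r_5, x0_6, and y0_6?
x_1 = 260, y_1 = 92, r_1 = 52, x_2 = 52, y_2 = 128, r_2 = 24, x_3 = 132, y_3 = 288, r_3 = 36, x_4 = 88, y_4 = 180, r_4 = 32, x_5 = 156, y_5 = 264, r_5 = 32, x0_6 = 24, y0_6 = 240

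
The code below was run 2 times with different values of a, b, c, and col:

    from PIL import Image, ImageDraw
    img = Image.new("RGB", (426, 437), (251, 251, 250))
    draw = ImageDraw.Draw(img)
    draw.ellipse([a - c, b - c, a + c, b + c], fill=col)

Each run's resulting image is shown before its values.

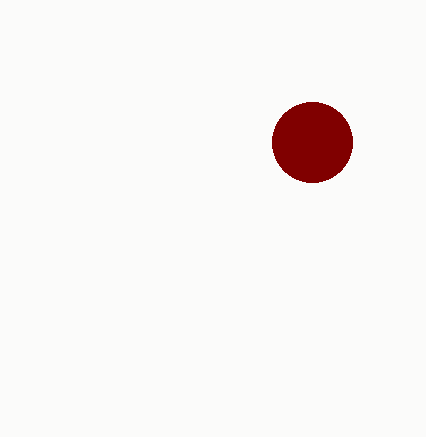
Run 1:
a = 312, b = 142, c = 40, col = 'maroon'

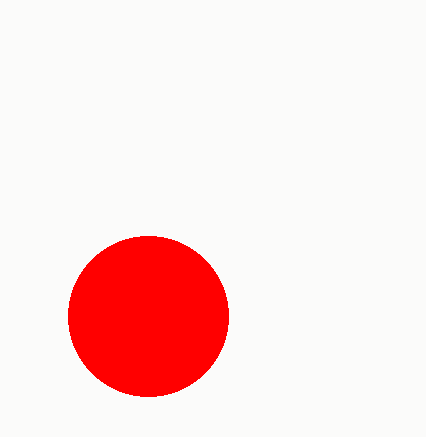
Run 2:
a = 148; b = 316; c = 80; col = 'red'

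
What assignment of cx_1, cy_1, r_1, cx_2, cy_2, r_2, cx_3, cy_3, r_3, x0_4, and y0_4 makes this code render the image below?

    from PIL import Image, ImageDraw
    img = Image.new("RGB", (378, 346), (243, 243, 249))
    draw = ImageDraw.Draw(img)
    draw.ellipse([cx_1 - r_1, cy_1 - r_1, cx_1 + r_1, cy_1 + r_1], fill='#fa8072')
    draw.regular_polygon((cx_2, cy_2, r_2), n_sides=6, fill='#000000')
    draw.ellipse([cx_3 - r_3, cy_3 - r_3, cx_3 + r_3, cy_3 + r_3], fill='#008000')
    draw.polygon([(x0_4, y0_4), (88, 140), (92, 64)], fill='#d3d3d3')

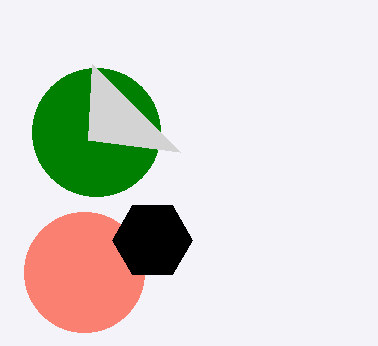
cx_1 = 84; cy_1 = 272; r_1 = 60; cx_2 = 152; cy_2 = 240; r_2 = 40; cx_3 = 96; cy_3 = 132; r_3 = 64; x0_4 = 180; y0_4 = 152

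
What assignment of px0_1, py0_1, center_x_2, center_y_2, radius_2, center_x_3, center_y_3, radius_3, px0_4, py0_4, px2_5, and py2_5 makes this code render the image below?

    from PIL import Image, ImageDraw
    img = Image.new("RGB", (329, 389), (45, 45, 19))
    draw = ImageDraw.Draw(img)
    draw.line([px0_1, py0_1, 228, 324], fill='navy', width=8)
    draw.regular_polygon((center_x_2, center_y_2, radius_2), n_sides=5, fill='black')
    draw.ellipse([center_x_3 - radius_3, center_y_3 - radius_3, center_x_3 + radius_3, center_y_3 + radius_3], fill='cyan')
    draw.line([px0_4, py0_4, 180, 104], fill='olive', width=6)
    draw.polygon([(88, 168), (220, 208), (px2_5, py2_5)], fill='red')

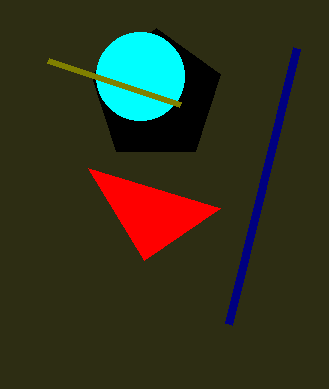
px0_1 = 296, py0_1 = 48, center_x_2 = 156, center_y_2 = 96, radius_2 = 68, center_x_3 = 140, center_y_3 = 76, radius_3 = 44, px0_4 = 48, py0_4 = 60, px2_5 = 144, py2_5 = 260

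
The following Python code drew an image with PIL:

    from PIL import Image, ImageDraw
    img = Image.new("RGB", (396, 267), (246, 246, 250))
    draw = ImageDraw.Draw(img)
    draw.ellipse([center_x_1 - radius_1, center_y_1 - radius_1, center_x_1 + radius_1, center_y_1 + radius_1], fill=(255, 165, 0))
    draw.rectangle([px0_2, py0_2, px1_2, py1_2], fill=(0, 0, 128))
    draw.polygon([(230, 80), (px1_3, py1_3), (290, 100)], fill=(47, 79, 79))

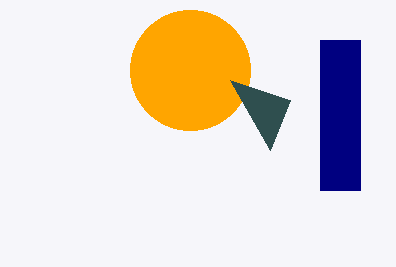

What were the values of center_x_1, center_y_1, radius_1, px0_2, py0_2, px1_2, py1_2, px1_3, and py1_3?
center_x_1 = 190; center_y_1 = 70; radius_1 = 60; px0_2 = 320; py0_2 = 40; px1_2 = 360; py1_2 = 190; px1_3 = 270; py1_3 = 150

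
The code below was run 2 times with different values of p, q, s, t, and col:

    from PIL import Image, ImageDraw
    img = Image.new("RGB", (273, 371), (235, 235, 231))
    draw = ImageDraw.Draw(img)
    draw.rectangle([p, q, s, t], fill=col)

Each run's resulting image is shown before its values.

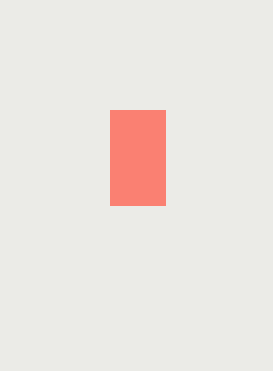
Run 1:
p = 110
q = 110
s = 165
t = 205
col = 'salmon'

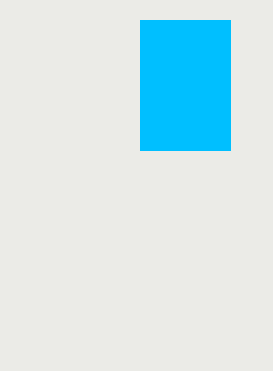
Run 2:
p = 140; q = 20; s = 230; t = 150; col = 'deepskyblue'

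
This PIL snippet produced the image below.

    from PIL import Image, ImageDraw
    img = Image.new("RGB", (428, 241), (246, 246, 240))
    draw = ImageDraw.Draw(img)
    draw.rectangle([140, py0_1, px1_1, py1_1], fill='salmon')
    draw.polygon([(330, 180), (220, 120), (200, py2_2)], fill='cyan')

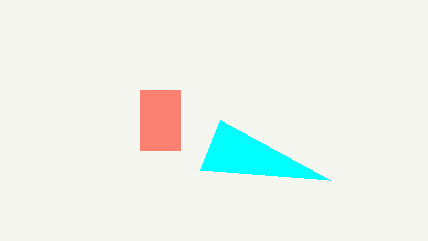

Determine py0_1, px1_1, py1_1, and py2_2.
py0_1 = 90; px1_1 = 180; py1_1 = 150; py2_2 = 170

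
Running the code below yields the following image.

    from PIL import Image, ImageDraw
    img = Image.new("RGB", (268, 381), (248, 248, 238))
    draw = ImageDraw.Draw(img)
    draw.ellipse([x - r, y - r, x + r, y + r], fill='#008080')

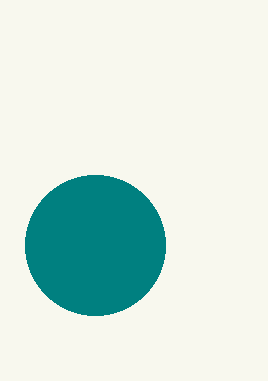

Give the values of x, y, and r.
x = 95, y = 245, r = 70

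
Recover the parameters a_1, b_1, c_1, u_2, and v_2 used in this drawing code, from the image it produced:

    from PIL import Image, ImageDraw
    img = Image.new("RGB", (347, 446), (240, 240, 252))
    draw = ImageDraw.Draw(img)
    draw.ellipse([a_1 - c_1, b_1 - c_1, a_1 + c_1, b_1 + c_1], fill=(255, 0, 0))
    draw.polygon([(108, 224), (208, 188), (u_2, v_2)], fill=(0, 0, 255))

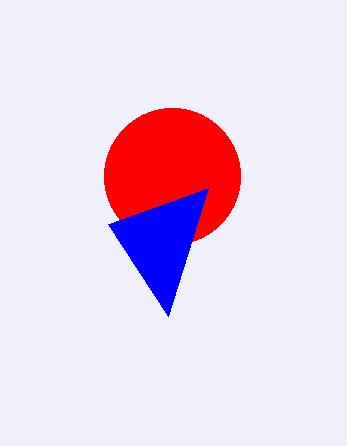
a_1 = 172; b_1 = 176; c_1 = 68; u_2 = 168; v_2 = 316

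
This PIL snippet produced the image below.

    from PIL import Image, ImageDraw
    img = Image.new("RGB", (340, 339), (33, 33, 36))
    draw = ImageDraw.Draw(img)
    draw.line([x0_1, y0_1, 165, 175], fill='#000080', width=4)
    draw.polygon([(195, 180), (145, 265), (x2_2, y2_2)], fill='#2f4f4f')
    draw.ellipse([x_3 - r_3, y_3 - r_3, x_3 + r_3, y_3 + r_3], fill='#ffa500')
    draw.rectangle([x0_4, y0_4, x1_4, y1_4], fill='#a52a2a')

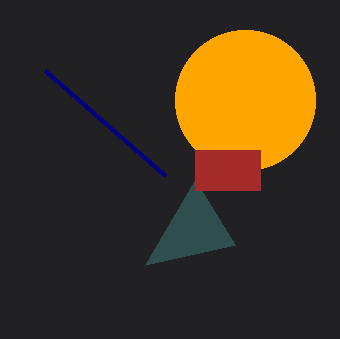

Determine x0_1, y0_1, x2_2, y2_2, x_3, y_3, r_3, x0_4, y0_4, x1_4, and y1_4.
x0_1 = 45, y0_1 = 70, x2_2 = 235, y2_2 = 245, x_3 = 245, y_3 = 100, r_3 = 70, x0_4 = 195, y0_4 = 150, x1_4 = 260, y1_4 = 190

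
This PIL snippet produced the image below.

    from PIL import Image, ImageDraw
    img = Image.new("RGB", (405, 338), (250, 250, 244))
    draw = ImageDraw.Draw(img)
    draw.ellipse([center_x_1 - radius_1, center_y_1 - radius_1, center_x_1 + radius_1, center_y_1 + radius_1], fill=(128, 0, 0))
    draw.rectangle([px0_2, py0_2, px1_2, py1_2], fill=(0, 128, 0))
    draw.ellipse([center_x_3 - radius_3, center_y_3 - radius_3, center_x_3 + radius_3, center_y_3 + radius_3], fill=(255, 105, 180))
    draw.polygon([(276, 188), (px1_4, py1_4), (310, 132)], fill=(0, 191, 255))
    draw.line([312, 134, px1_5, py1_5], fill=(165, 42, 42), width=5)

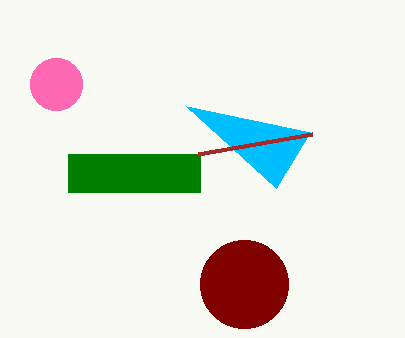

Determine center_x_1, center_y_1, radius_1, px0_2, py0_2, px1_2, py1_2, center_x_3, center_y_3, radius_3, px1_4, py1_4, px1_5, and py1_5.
center_x_1 = 244
center_y_1 = 284
radius_1 = 44
px0_2 = 68
py0_2 = 154
px1_2 = 200
py1_2 = 192
center_x_3 = 56
center_y_3 = 84
radius_3 = 26
px1_4 = 186
py1_4 = 106
px1_5 = 198
py1_5 = 154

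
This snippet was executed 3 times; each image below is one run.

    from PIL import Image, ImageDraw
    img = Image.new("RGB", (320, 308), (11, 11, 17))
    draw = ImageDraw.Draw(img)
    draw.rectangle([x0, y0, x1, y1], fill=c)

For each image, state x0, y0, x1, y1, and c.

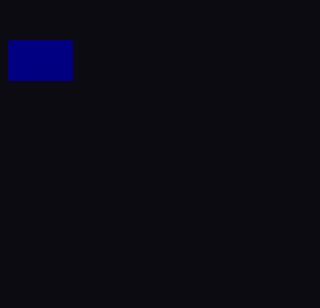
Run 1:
x0 = 8; y0 = 40; x1 = 72; y1 = 80; c = 'navy'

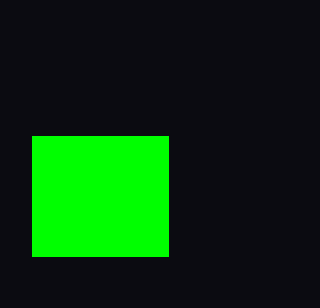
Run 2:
x0 = 32
y0 = 136
x1 = 168
y1 = 256
c = 'lime'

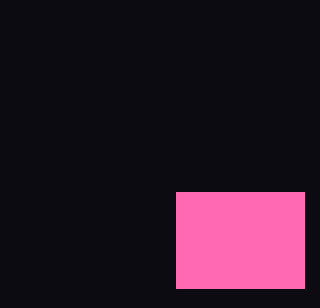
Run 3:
x0 = 176
y0 = 192
x1 = 304
y1 = 288
c = 'hotpink'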